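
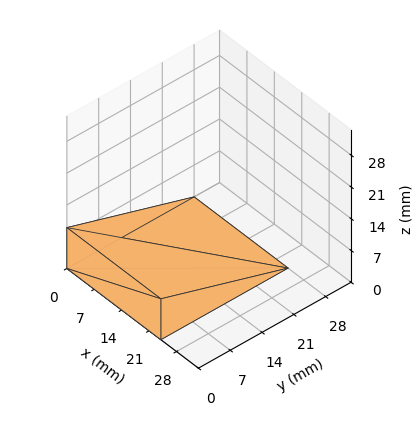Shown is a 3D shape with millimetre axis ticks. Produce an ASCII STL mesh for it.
Reading the render: the shape is a wedge (ramp): 24 × 28 mm base, rising to 9 mm along the y=0 edge and sloping linearly to z=0 at y=28 (dimensions read to the nearest mm from the axis ticks). For the STL, each face is triangulated and given an outward normal.

solid part
  facet normal 0.0000 0.0000 -1.0000
    outer loop
      vertex 24.0 28.0 0.0
      vertex 24.0 0.0 0.0
      vertex 0.0 0.0 0.0
    endloop
  endfacet
  facet normal 0.0000 0.0000 -1.0000
    outer loop
      vertex 0.0 28.0 0.0
      vertex 24.0 28.0 0.0
      vertex 0.0 0.0 0.0
    endloop
  endfacet
  facet normal 0.0000 -1.0000 0.0000
    outer loop
      vertex 0.0 0.0 0.0
      vertex 24.0 0.0 0.0
      vertex 24.0 0.0 9.0
    endloop
  endfacet
  facet normal 0.0000 -1.0000 0.0000
    outer loop
      vertex 0.0 0.0 0.0
      vertex 24.0 0.0 9.0
      vertex 0.0 0.0 9.0
    endloop
  endfacet
  facet normal 0.0000 0.3060 0.9520
    outer loop
      vertex 0.0 0.0 9.0
      vertex 24.0 0.0 9.0
      vertex 24.0 28.0 0.0
    endloop
  endfacet
  facet normal 0.0000 0.3060 0.9520
    outer loop
      vertex 0.0 0.0 9.0
      vertex 24.0 28.0 0.0
      vertex 0.0 28.0 0.0
    endloop
  endfacet
  facet normal -1.0000 0.0000 0.0000
    outer loop
      vertex 0.0 0.0 9.0
      vertex 0.0 28.0 0.0
      vertex 0.0 0.0 0.0
    endloop
  endfacet
  facet normal 1.0000 0.0000 0.0000
    outer loop
      vertex 24.0 0.0 0.0
      vertex 24.0 28.0 0.0
      vertex 24.0 0.0 9.0
    endloop
  endfacet
endsolid part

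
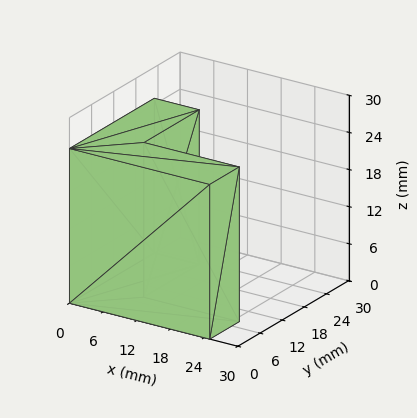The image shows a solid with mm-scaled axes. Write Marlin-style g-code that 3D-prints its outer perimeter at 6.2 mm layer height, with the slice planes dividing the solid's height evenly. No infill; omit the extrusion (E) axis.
Reading the render: the shape is an L-shaped prism: outer 25 × 23 mm, arm thicknesses ≈ 8 mm (horizontal) and 8 mm (vertical), extruded 25 mm in z (dimensions read to the nearest mm from the axis ticks). For the g-code, the solid's height is divided into equal slices at the stated Δz and each level perimeter traced with G1 moves after a G0 lift.

; perimeter-only toolpath
G21 ; units = mm
G90 ; absolute positioning
G28 ; home
; layer 1
G0 Z6.2
G0 X0.0 Y0.0
G1 X25.0 Y0.0
G1 X25.0 Y8.0
G1 X8.0 Y8.0
G1 X8.0 Y23.0
G1 X0.0 Y23.0
G1 X0.0 Y0.0
; layer 2
G0 Z12.5
G0 X0.0 Y0.0
G1 X25.0 Y0.0
G1 X25.0 Y8.0
G1 X8.0 Y8.0
G1 X8.0 Y23.0
G1 X0.0 Y23.0
G1 X0.0 Y0.0
; layer 3
G0 Z18.8
G0 X0.0 Y0.0
G1 X25.0 Y0.0
G1 X25.0 Y8.0
G1 X8.0 Y8.0
G1 X8.0 Y23.0
G1 X0.0 Y23.0
G1 X0.0 Y0.0
; layer 4
G0 Z25.0
G0 X0.0 Y0.0
G1 X25.0 Y0.0
G1 X25.0 Y8.0
G1 X8.0 Y8.0
G1 X8.0 Y23.0
G1 X0.0 Y23.0
G1 X0.0 Y0.0
M2 ; end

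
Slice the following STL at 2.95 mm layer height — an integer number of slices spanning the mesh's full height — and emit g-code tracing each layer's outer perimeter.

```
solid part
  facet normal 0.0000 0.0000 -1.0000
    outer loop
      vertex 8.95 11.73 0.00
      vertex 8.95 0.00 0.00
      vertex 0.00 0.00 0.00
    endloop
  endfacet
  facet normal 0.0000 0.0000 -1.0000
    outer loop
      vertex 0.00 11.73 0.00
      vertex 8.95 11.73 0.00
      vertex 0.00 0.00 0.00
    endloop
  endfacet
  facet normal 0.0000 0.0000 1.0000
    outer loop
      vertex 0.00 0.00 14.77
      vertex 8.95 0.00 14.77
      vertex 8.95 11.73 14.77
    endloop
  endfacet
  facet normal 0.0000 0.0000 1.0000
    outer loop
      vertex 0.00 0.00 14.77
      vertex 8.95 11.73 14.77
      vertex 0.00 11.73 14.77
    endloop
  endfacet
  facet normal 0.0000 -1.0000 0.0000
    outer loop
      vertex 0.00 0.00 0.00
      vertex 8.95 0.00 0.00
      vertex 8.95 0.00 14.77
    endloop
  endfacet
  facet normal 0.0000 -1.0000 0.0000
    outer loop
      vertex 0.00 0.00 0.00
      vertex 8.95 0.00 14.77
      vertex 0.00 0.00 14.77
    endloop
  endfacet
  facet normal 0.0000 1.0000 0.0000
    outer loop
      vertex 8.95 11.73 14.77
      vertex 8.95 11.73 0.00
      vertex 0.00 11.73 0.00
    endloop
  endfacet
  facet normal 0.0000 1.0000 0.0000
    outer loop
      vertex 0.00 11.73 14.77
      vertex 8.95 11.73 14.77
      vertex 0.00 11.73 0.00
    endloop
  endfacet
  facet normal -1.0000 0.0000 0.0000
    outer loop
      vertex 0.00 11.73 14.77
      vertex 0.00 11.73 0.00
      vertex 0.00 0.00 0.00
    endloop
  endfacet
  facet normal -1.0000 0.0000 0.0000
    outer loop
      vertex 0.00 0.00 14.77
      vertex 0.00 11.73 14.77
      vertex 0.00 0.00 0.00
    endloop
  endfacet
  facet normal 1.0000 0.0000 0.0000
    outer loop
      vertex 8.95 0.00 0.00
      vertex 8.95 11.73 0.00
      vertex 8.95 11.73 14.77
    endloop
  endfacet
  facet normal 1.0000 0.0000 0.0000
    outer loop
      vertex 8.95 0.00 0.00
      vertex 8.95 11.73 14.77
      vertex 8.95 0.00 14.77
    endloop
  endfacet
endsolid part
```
; perimeter-only toolpath
G21 ; units = mm
G90 ; absolute positioning
G28 ; home
; layer 1
G0 Z2.95
G0 X0.00 Y0.00
G1 X8.95 Y0.00
G1 X8.95 Y11.73
G1 X0.00 Y11.73
G1 X0.00 Y0.00
; layer 2
G0 Z5.91
G0 X0.00 Y0.00
G1 X8.95 Y0.00
G1 X8.95 Y11.73
G1 X0.00 Y11.73
G1 X0.00 Y0.00
; layer 3
G0 Z8.86
G0 X0.00 Y0.00
G1 X8.95 Y0.00
G1 X8.95 Y11.73
G1 X0.00 Y11.73
G1 X0.00 Y0.00
; layer 4
G0 Z11.82
G0 X0.00 Y0.00
G1 X8.95 Y0.00
G1 X8.95 Y11.73
G1 X0.00 Y11.73
G1 X0.00 Y0.00
; layer 5
G0 Z14.77
G0 X0.00 Y0.00
G1 X8.95 Y0.00
G1 X8.95 Y11.73
G1 X0.00 Y11.73
G1 X0.00 Y0.00
M2 ; end

The solid is a rectangular box, roughly 8.95 × 11.7 mm footprint and 14.8 mm tall. Slicing at Δz = 2.95 mm — 5 equal slices spanning the solid's height, so layer i sits at z = i·h/5 — gives 5 non-empty perimeters. Each is a 4-segment closed polygon; G0 lifts to the layer z and rapids to the start vertex, then G1 traces the edges.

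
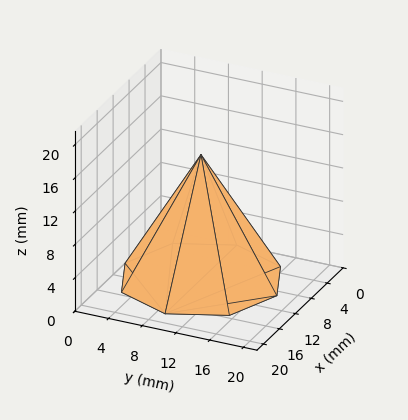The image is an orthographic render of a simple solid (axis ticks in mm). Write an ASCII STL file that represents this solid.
Reading the render: the shape is a regular 8-sided pyramid, base circumscribed radius ≈ 9 mm, apex at z ≈ 15 mm (dimensions read to the nearest mm from the axis ticks). For the STL, each face is triangulated and given an outward normal.

solid part
  facet normal 0.0000 0.0000 -1.0000
    outer loop
      vertex 9.0 18.0 0.0
      vertex 15.4 15.4 0.0
      vertex 18.0 9.0 0.0
    endloop
  endfacet
  facet normal 0.0000 0.0000 -1.0000
    outer loop
      vertex 2.6 15.4 0.0
      vertex 9.0 18.0 0.0
      vertex 18.0 9.0 0.0
    endloop
  endfacet
  facet normal 0.0000 0.0000 -1.0000
    outer loop
      vertex 0.0 9.0 0.0
      vertex 2.6 15.4 0.0
      vertex 18.0 9.0 0.0
    endloop
  endfacet
  facet normal 0.0000 0.0000 -1.0000
    outer loop
      vertex 2.6 2.6 0.0
      vertex 0.0 9.0 0.0
      vertex 18.0 9.0 0.0
    endloop
  endfacet
  facet normal 0.0000 0.0000 -1.0000
    outer loop
      vertex 9.0 0.0 0.0
      vertex 2.6 2.6 0.0
      vertex 18.0 9.0 0.0
    endloop
  endfacet
  facet normal 0.0000 0.0000 -1.0000
    outer loop
      vertex 15.4 2.6 0.0
      vertex 9.0 0.0 0.0
      vertex 18.0 9.0 0.0
    endloop
  endfacet
  facet normal 0.8098 0.3290 0.4859
    outer loop
      vertex 18.0 9.0 0.0
      vertex 15.4 15.4 0.0
      vertex 9.0 9.0 15.0
    endloop
  endfacet
  facet normal 0.3290 0.8098 0.4859
    outer loop
      vertex 15.4 15.4 0.0
      vertex 9.0 18.0 0.0
      vertex 9.0 9.0 15.0
    endloop
  endfacet
  facet normal -0.3290 0.8098 0.4859
    outer loop
      vertex 9.0 18.0 0.0
      vertex 2.6 15.4 0.0
      vertex 9.0 9.0 15.0
    endloop
  endfacet
  facet normal -0.8098 0.3290 0.4859
    outer loop
      vertex 2.6 15.4 0.0
      vertex 0.0 9.0 0.0
      vertex 9.0 9.0 15.0
    endloop
  endfacet
  facet normal -0.8098 -0.3290 0.4859
    outer loop
      vertex 0.0 9.0 0.0
      vertex 2.6 2.6 0.0
      vertex 9.0 9.0 15.0
    endloop
  endfacet
  facet normal -0.3290 -0.8098 0.4859
    outer loop
      vertex 2.6 2.6 0.0
      vertex 9.0 0.0 0.0
      vertex 9.0 9.0 15.0
    endloop
  endfacet
  facet normal 0.3290 -0.8098 0.4859
    outer loop
      vertex 9.0 0.0 0.0
      vertex 15.4 2.6 0.0
      vertex 9.0 9.0 15.0
    endloop
  endfacet
  facet normal 0.8098 -0.3290 0.4859
    outer loop
      vertex 15.4 2.6 0.0
      vertex 18.0 9.0 0.0
      vertex 9.0 9.0 15.0
    endloop
  endfacet
endsolid part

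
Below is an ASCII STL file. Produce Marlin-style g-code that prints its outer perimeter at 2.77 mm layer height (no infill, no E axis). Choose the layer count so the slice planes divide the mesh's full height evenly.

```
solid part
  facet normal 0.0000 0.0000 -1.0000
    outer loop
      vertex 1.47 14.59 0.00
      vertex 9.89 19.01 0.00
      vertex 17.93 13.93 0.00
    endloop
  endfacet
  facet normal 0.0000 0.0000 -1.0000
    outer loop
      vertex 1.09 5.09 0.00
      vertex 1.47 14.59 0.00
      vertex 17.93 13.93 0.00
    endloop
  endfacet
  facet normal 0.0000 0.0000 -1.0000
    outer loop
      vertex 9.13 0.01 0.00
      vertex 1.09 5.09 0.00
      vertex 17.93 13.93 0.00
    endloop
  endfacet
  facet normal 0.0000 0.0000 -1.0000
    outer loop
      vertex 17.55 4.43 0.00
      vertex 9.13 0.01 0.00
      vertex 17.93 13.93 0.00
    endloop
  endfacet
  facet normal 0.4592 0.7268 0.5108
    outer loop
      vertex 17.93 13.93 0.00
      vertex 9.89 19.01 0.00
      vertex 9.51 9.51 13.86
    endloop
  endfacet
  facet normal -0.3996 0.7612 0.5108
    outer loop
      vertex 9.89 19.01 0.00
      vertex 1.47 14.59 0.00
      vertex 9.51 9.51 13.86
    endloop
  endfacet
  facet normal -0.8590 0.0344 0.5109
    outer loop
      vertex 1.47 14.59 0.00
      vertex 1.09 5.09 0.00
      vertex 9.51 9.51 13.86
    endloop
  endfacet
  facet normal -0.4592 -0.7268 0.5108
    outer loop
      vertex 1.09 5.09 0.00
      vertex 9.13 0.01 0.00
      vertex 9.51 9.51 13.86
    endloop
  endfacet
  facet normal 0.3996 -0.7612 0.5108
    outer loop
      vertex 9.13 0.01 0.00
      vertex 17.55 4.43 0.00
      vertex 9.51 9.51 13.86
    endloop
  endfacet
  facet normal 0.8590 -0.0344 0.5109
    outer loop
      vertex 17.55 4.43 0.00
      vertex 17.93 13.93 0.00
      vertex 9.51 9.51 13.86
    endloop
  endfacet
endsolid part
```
; perimeter-only toolpath
G21 ; units = mm
G90 ; absolute positioning
G28 ; home
; layer 1
G0 Z2.77
G0 X16.25 Y13.05
G1 X9.81 Y17.11
G1 X3.08 Y13.57
G1 X2.77 Y5.97
G1 X9.21 Y1.91
G1 X15.94 Y5.45
G1 X16.25 Y13.05
; layer 2
G0 Z5.54
G0 X14.56 Y12.16
G1 X9.74 Y15.21
G1 X4.69 Y12.56
G1 X4.46 Y6.86
G1 X9.28 Y3.81
G1 X14.33 Y6.46
G1 X14.56 Y12.16
; layer 3
G0 Z8.32
G0 X12.88 Y11.28
G1 X9.66 Y13.31
G1 X6.29 Y11.54
G1 X6.14 Y7.74
G1 X9.36 Y5.71
G1 X12.73 Y7.48
G1 X12.88 Y11.28
; layer 4
G0 Z11.09
G0 X11.19 Y10.39
G1 X9.59 Y11.41
G1 X7.90 Y10.53
G1 X7.83 Y8.63
G1 X9.43 Y7.61
G1 X11.12 Y8.49
G1 X11.19 Y10.39
M2 ; end

The solid is a regular 6-sided pyramid, base circumscribed radius ≈ 9.51 mm, apex at z ≈ 13.9 mm. Slicing at Δz = 2.77 mm — 5 equal slices spanning the solid's height, so layer i sits at z = i·h/5 — gives 4 non-empty perimeters. Each is a 6-segment closed polygon; G0 lifts to the layer z and rapids to the start vertex, then G1 traces the edges. The cross-section shrinks linearly with z (the slice at the apex is degenerate and omitted).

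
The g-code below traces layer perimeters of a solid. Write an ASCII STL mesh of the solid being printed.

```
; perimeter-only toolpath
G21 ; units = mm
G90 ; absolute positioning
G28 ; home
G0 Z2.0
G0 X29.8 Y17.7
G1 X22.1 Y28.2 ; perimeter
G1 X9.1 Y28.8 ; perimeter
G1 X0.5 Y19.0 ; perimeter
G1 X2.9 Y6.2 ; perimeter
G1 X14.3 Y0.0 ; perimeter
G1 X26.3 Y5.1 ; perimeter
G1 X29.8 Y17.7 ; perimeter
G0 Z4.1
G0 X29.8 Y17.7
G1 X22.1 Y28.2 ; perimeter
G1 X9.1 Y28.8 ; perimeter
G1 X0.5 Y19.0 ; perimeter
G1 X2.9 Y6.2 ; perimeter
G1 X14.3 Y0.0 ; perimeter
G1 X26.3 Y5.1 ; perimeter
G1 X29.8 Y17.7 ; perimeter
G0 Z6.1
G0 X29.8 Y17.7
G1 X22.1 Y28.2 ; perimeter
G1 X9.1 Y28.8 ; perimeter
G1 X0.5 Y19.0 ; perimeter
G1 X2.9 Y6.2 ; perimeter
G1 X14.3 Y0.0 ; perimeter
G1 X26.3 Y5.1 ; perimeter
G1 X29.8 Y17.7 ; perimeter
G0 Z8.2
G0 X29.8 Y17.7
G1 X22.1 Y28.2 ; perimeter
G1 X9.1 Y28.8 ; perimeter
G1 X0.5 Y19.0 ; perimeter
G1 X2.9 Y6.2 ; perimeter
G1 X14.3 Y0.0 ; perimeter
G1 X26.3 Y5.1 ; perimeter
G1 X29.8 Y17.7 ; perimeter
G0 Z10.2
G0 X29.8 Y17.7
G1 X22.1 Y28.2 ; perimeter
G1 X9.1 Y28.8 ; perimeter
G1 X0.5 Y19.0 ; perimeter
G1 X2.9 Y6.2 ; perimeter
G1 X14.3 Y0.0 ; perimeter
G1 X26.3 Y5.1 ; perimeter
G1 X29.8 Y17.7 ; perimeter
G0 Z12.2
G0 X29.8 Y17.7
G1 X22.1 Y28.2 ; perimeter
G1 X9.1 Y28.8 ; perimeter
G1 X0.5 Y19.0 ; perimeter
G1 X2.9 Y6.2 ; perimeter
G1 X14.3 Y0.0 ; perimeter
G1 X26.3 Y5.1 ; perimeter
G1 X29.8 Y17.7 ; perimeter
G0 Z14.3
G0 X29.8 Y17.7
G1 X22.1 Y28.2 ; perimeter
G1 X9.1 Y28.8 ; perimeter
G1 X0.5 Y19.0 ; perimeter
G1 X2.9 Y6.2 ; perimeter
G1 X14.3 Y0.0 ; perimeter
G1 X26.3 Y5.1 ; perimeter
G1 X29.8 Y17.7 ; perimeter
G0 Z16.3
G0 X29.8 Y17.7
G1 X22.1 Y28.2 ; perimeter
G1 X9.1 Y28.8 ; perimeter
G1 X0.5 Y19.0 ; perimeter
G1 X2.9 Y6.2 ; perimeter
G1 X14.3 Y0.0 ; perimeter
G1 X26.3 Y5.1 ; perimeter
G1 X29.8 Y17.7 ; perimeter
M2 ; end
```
solid part
  facet normal 0.0000 0.0000 -1.0000
    outer loop
      vertex 9.1 28.8 0.0
      vertex 22.1 28.2 0.0
      vertex 29.8 17.7 0.0
    endloop
  endfacet
  facet normal 0.0000 0.0000 -1.0000
    outer loop
      vertex 0.5 19.0 0.0
      vertex 9.1 28.8 0.0
      vertex 29.8 17.7 0.0
    endloop
  endfacet
  facet normal 0.0000 0.0000 -1.0000
    outer loop
      vertex 2.9 6.2 0.0
      vertex 0.5 19.0 0.0
      vertex 29.8 17.7 0.0
    endloop
  endfacet
  facet normal 0.0000 0.0000 -1.0000
    outer loop
      vertex 14.3 0.0 0.0
      vertex 2.9 6.2 0.0
      vertex 29.8 17.7 0.0
    endloop
  endfacet
  facet normal 0.0000 0.0000 -1.0000
    outer loop
      vertex 26.3 5.1 0.0
      vertex 14.3 0.0 0.0
      vertex 29.8 17.7 0.0
    endloop
  endfacet
  facet normal 0.0000 0.0000 1.0000
    outer loop
      vertex 29.8 17.7 16.3
      vertex 22.1 28.2 16.3
      vertex 9.1 28.8 16.3
    endloop
  endfacet
  facet normal 0.0000 0.0000 1.0000
    outer loop
      vertex 29.8 17.7 16.3
      vertex 9.1 28.8 16.3
      vertex 0.5 19.0 16.3
    endloop
  endfacet
  facet normal 0.0000 0.0000 1.0000
    outer loop
      vertex 29.8 17.7 16.3
      vertex 0.5 19.0 16.3
      vertex 2.9 6.2 16.3
    endloop
  endfacet
  facet normal 0.0000 0.0000 1.0000
    outer loop
      vertex 29.8 17.7 16.3
      vertex 2.9 6.2 16.3
      vertex 14.3 0.0 16.3
    endloop
  endfacet
  facet normal 0.0000 0.0000 1.0000
    outer loop
      vertex 29.8 17.7 16.3
      vertex 14.3 0.0 16.3
      vertex 26.3 5.1 16.3
    endloop
  endfacet
  facet normal 0.8064 0.5914 0.0000
    outer loop
      vertex 29.8 17.7 0.0
      vertex 22.1 28.2 0.0
      vertex 22.1 28.2 16.3
    endloop
  endfacet
  facet normal 0.8064 0.5914 0.0000
    outer loop
      vertex 29.8 17.7 0.0
      vertex 22.1 28.2 16.3
      vertex 29.8 17.7 16.3
    endloop
  endfacet
  facet normal 0.0461 0.9989 0.0000
    outer loop
      vertex 22.1 28.2 0.0
      vertex 9.1 28.8 0.0
      vertex 9.1 28.8 16.3
    endloop
  endfacet
  facet normal 0.0461 0.9989 0.0000
    outer loop
      vertex 22.1 28.2 0.0
      vertex 9.1 28.8 16.3
      vertex 22.1 28.2 16.3
    endloop
  endfacet
  facet normal -0.7516 0.6596 0.0000
    outer loop
      vertex 9.1 28.8 0.0
      vertex 0.5 19.0 0.0
      vertex 0.5 19.0 16.3
    endloop
  endfacet
  facet normal -0.7516 0.6596 0.0000
    outer loop
      vertex 9.1 28.8 0.0
      vertex 0.5 19.0 16.3
      vertex 9.1 28.8 16.3
    endloop
  endfacet
  facet normal -0.9829 -0.1843 0.0000
    outer loop
      vertex 0.5 19.0 0.0
      vertex 2.9 6.2 0.0
      vertex 2.9 6.2 16.3
    endloop
  endfacet
  facet normal -0.9829 -0.1843 0.0000
    outer loop
      vertex 0.5 19.0 0.0
      vertex 2.9 6.2 16.3
      vertex 0.5 19.0 16.3
    endloop
  endfacet
  facet normal -0.4778 -0.8785 0.0000
    outer loop
      vertex 2.9 6.2 0.0
      vertex 14.3 0.0 0.0
      vertex 14.3 0.0 16.3
    endloop
  endfacet
  facet normal -0.4778 -0.8785 0.0000
    outer loop
      vertex 2.9 6.2 0.0
      vertex 14.3 0.0 16.3
      vertex 2.9 6.2 16.3
    endloop
  endfacet
  facet normal 0.3911 -0.9203 0.0000
    outer loop
      vertex 14.3 0.0 0.0
      vertex 26.3 5.1 0.0
      vertex 26.3 5.1 16.3
    endloop
  endfacet
  facet normal 0.3911 -0.9203 0.0000
    outer loop
      vertex 14.3 0.0 0.0
      vertex 26.3 5.1 16.3
      vertex 14.3 0.0 16.3
    endloop
  endfacet
  facet normal 0.9635 -0.2676 0.0000
    outer loop
      vertex 26.3 5.1 0.0
      vertex 29.8 17.7 0.0
      vertex 29.8 17.7 16.3
    endloop
  endfacet
  facet normal 0.9635 -0.2676 0.0000
    outer loop
      vertex 26.3 5.1 0.0
      vertex 29.8 17.7 16.3
      vertex 26.3 5.1 16.3
    endloop
  endfacet
endsolid part

The G0 Z moves step by Δz≈2.0 mm. Every layer's G1 loop is the same polygon, so the solid is a straight extrusion of it from z=0 to z≈16.3. Closing with flat bottom and top caps and triangulating gives 24 facets — a regular 7-sided prism (a cylinder approximated with 7 flat sides), circumscribed radius ≈ 15 mm, height ≈ 16.3 mm.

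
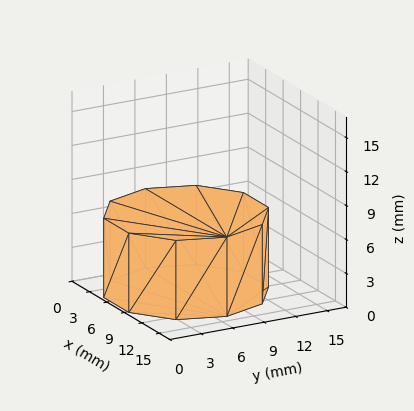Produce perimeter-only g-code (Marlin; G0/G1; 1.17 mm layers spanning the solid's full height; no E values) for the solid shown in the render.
Reading the render: the shape is a regular 10-sided prism (a cylinder approximated with 10 flat sides), circumscribed radius ≈ 7 mm, height ≈ 7 mm (dimensions read to the nearest mm from the axis ticks). For the g-code, the solid's height is divided into equal slices at the stated Δz and each level perimeter traced with G1 moves after a G0 lift.

; perimeter-only toolpath
G21 ; units = mm
G90 ; absolute positioning
G28 ; home
; layer 1
G0 Z1.17
G0 X14.00 Y7.00
G1 X12.66 Y11.11
G1 X9.16 Y13.66
G1 X4.84 Y13.66
G1 X1.34 Y11.11
G1 X0.00 Y7.00
G1 X1.34 Y2.89
G1 X4.84 Y0.34
G1 X9.16 Y0.34
G1 X12.66 Y2.89
G1 X14.00 Y7.00
; layer 2
G0 Z2.33
G0 X14.00 Y7.00
G1 X12.66 Y11.11
G1 X9.16 Y13.66
G1 X4.84 Y13.66
G1 X1.34 Y11.11
G1 X0.00 Y7.00
G1 X1.34 Y2.89
G1 X4.84 Y0.34
G1 X9.16 Y0.34
G1 X12.66 Y2.89
G1 X14.00 Y7.00
; layer 3
G0 Z3.50
G0 X14.00 Y7.00
G1 X12.66 Y11.11
G1 X9.16 Y13.66
G1 X4.84 Y13.66
G1 X1.34 Y11.11
G1 X0.00 Y7.00
G1 X1.34 Y2.89
G1 X4.84 Y0.34
G1 X9.16 Y0.34
G1 X12.66 Y2.89
G1 X14.00 Y7.00
; layer 4
G0 Z4.67
G0 X14.00 Y7.00
G1 X12.66 Y11.11
G1 X9.16 Y13.66
G1 X4.84 Y13.66
G1 X1.34 Y11.11
G1 X0.00 Y7.00
G1 X1.34 Y2.89
G1 X4.84 Y0.34
G1 X9.16 Y0.34
G1 X12.66 Y2.89
G1 X14.00 Y7.00
; layer 5
G0 Z5.83
G0 X14.00 Y7.00
G1 X12.66 Y11.11
G1 X9.16 Y13.66
G1 X4.84 Y13.66
G1 X1.34 Y11.11
G1 X0.00 Y7.00
G1 X1.34 Y2.89
G1 X4.84 Y0.34
G1 X9.16 Y0.34
G1 X12.66 Y2.89
G1 X14.00 Y7.00
; layer 6
G0 Z7.00
G0 X14.00 Y7.00
G1 X12.66 Y11.11
G1 X9.16 Y13.66
G1 X4.84 Y13.66
G1 X1.34 Y11.11
G1 X0.00 Y7.00
G1 X1.34 Y2.89
G1 X4.84 Y0.34
G1 X9.16 Y0.34
G1 X12.66 Y2.89
G1 X14.00 Y7.00
M2 ; end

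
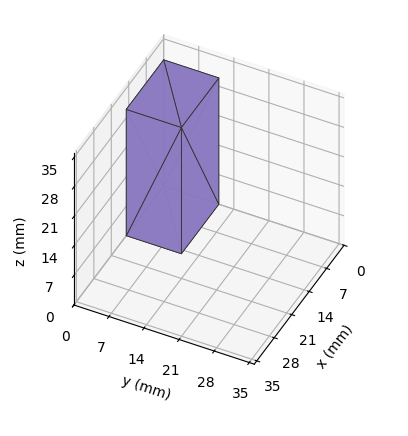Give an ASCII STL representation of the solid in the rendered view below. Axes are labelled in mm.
Reading the render: the shape is a rectangular box, roughly 15 × 11 mm footprint and 30 mm tall (dimensions read to the nearest mm from the axis ticks). For the STL, each face is triangulated and given an outward normal.

solid part
  facet normal 0.0000 0.0000 -1.0000
    outer loop
      vertex 15.0 11.0 0.0
      vertex 15.0 0.0 0.0
      vertex 0.0 0.0 0.0
    endloop
  endfacet
  facet normal 0.0000 0.0000 -1.0000
    outer loop
      vertex 0.0 11.0 0.0
      vertex 15.0 11.0 0.0
      vertex 0.0 0.0 0.0
    endloop
  endfacet
  facet normal 0.0000 0.0000 1.0000
    outer loop
      vertex 0.0 0.0 30.0
      vertex 15.0 0.0 30.0
      vertex 15.0 11.0 30.0
    endloop
  endfacet
  facet normal 0.0000 0.0000 1.0000
    outer loop
      vertex 0.0 0.0 30.0
      vertex 15.0 11.0 30.0
      vertex 0.0 11.0 30.0
    endloop
  endfacet
  facet normal 0.0000 -1.0000 0.0000
    outer loop
      vertex 0.0 0.0 0.0
      vertex 15.0 0.0 0.0
      vertex 15.0 0.0 30.0
    endloop
  endfacet
  facet normal 0.0000 -1.0000 0.0000
    outer loop
      vertex 0.0 0.0 0.0
      vertex 15.0 0.0 30.0
      vertex 0.0 0.0 30.0
    endloop
  endfacet
  facet normal 0.0000 1.0000 0.0000
    outer loop
      vertex 15.0 11.0 30.0
      vertex 15.0 11.0 0.0
      vertex 0.0 11.0 0.0
    endloop
  endfacet
  facet normal 0.0000 1.0000 0.0000
    outer loop
      vertex 0.0 11.0 30.0
      vertex 15.0 11.0 30.0
      vertex 0.0 11.0 0.0
    endloop
  endfacet
  facet normal -1.0000 0.0000 0.0000
    outer loop
      vertex 0.0 11.0 30.0
      vertex 0.0 11.0 0.0
      vertex 0.0 0.0 0.0
    endloop
  endfacet
  facet normal -1.0000 0.0000 0.0000
    outer loop
      vertex 0.0 0.0 30.0
      vertex 0.0 11.0 30.0
      vertex 0.0 0.0 0.0
    endloop
  endfacet
  facet normal 1.0000 0.0000 0.0000
    outer loop
      vertex 15.0 0.0 0.0
      vertex 15.0 11.0 0.0
      vertex 15.0 11.0 30.0
    endloop
  endfacet
  facet normal 1.0000 0.0000 0.0000
    outer loop
      vertex 15.0 0.0 0.0
      vertex 15.0 11.0 30.0
      vertex 15.0 0.0 30.0
    endloop
  endfacet
endsolid part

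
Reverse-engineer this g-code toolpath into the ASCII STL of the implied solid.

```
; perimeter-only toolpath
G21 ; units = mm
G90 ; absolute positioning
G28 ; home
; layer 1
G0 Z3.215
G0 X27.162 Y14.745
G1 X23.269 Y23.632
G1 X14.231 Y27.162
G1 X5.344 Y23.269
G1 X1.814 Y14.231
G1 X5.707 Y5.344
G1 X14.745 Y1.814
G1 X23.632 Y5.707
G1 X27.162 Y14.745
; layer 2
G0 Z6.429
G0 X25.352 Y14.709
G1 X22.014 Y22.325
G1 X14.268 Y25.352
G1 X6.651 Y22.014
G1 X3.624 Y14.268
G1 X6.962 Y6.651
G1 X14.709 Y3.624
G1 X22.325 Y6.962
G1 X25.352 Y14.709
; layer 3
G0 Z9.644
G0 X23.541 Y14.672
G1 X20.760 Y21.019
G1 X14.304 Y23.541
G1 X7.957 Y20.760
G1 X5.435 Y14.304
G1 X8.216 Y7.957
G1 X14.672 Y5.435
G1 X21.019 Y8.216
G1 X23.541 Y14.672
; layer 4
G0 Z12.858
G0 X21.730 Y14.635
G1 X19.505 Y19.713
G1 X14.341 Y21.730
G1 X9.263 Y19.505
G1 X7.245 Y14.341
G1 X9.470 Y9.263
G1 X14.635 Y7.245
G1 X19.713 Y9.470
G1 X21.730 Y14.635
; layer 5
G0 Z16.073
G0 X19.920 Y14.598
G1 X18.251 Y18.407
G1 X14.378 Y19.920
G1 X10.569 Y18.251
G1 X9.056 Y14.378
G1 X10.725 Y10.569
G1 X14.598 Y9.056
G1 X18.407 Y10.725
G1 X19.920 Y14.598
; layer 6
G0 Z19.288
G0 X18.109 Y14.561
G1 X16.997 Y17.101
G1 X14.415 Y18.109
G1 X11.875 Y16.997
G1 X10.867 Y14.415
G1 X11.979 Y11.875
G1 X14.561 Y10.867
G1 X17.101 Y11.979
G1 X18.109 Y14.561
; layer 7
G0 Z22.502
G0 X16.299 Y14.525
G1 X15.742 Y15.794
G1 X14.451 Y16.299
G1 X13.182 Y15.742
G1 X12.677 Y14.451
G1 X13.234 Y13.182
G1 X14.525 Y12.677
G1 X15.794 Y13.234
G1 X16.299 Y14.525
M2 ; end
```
solid part
  facet normal 0.0000 0.0000 -1.0000
    outer loop
      vertex 14.194 28.973 0.000
      vertex 24.523 24.938 0.000
      vertex 28.973 14.782 0.000
    endloop
  endfacet
  facet normal 0.0000 0.0000 -1.0000
    outer loop
      vertex 4.038 24.523 0.000
      vertex 14.194 28.973 0.000
      vertex 28.973 14.782 0.000
    endloop
  endfacet
  facet normal 0.0000 0.0000 -1.0000
    outer loop
      vertex 0.003 14.194 0.000
      vertex 4.038 24.523 0.000
      vertex 28.973 14.782 0.000
    endloop
  endfacet
  facet normal 0.0000 0.0000 -1.0000
    outer loop
      vertex 4.453 4.038 0.000
      vertex 0.003 14.194 0.000
      vertex 28.973 14.782 0.000
    endloop
  endfacet
  facet normal 0.0000 0.0000 -1.0000
    outer loop
      vertex 14.782 0.003 0.000
      vertex 4.453 4.038 0.000
      vertex 28.973 14.782 0.000
    endloop
  endfacet
  facet normal 0.0000 0.0000 -1.0000
    outer loop
      vertex 24.938 4.453 0.000
      vertex 14.782 0.003 0.000
      vertex 28.973 14.782 0.000
    endloop
  endfacet
  facet normal 0.8125 0.3560 0.4617
    outer loop
      vertex 28.973 14.782 0.000
      vertex 24.523 24.938 0.000
      vertex 14.488 14.488 25.717
    endloop
  endfacet
  facet normal 0.3228 0.8262 0.4617
    outer loop
      vertex 24.523 24.938 0.000
      vertex 14.194 28.973 0.000
      vertex 14.488 14.488 25.717
    endloop
  endfacet
  facet normal -0.3560 0.8125 0.4617
    outer loop
      vertex 14.194 28.973 0.000
      vertex 4.038 24.523 0.000
      vertex 14.488 14.488 25.717
    endloop
  endfacet
  facet normal -0.8262 0.3228 0.4617
    outer loop
      vertex 4.038 24.523 0.000
      vertex 0.003 14.194 0.000
      vertex 14.488 14.488 25.717
    endloop
  endfacet
  facet normal -0.8125 -0.3560 0.4617
    outer loop
      vertex 0.003 14.194 0.000
      vertex 4.453 4.038 0.000
      vertex 14.488 14.488 25.717
    endloop
  endfacet
  facet normal -0.3228 -0.8262 0.4617
    outer loop
      vertex 4.453 4.038 0.000
      vertex 14.782 0.003 0.000
      vertex 14.488 14.488 25.717
    endloop
  endfacet
  facet normal 0.3560 -0.8125 0.4617
    outer loop
      vertex 14.782 0.003 0.000
      vertex 24.938 4.453 0.000
      vertex 14.488 14.488 25.717
    endloop
  endfacet
  facet normal 0.8262 -0.3228 0.4617
    outer loop
      vertex 24.938 4.453 0.000
      vertex 28.973 14.782 0.000
      vertex 14.488 14.488 25.717
    endloop
  endfacet
endsolid part

The G0 Z moves step by Δz≈3.215 mm. The G1 loops shrink linearly with z, so the solid tapers from its base footprint up to z≈25.7. Closing with a flat bottom cap and the tapered top and triangulating gives 14 facets — a regular 8-sided pyramid, base circumscribed radius ≈ 14.5 mm, apex at z ≈ 25.7 mm.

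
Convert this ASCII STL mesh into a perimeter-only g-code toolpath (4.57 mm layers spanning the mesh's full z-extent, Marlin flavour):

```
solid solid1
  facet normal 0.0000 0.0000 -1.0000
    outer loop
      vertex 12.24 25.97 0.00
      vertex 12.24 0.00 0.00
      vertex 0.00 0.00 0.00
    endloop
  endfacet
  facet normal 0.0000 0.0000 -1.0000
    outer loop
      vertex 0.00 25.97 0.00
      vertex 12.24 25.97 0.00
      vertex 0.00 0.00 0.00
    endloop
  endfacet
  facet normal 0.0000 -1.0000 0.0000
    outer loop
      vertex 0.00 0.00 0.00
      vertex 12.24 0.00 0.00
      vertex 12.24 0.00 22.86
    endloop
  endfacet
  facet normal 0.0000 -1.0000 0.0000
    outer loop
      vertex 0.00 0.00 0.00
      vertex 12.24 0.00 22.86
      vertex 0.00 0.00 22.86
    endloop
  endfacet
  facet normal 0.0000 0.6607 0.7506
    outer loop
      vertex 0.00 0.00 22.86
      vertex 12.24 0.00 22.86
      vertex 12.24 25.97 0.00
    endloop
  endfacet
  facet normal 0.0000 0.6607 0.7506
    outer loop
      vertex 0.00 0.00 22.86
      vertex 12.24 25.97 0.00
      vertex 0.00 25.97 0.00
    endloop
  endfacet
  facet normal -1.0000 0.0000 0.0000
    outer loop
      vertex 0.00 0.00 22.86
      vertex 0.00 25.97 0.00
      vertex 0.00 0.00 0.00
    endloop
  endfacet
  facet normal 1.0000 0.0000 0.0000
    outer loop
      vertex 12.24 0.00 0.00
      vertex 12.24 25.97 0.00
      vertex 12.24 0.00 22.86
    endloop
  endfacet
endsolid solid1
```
; perimeter-only toolpath
G21 ; units = mm
G90 ; absolute positioning
G28 ; home
; layer 1
G0 Z4.57
G0 X0.00 Y0.00
G1 X12.24 Y0.00
G1 X12.24 Y20.78
G1 X0.00 Y20.78
G1 X0.00 Y0.00
; layer 2
G0 Z9.14
G0 X0.00 Y0.00
G1 X12.24 Y0.00
G1 X12.24 Y15.58
G1 X0.00 Y15.58
G1 X0.00 Y0.00
; layer 3
G0 Z13.72
G0 X0.00 Y0.00
G1 X12.24 Y0.00
G1 X12.24 Y10.39
G1 X0.00 Y10.39
G1 X0.00 Y0.00
; layer 4
G0 Z18.29
G0 X0.00 Y0.00
G1 X12.24 Y0.00
G1 X12.24 Y5.19
G1 X0.00 Y5.19
G1 X0.00 Y0.00
M2 ; end

The solid is a wedge (ramp): 12.2 × 26 mm base, rising to 22.9 mm along the y=0 edge and sloping linearly to z=0 at y=26. Slicing at Δz = 4.57 mm — 5 equal slices spanning the solid's height, so layer i sits at z = i·h/5 — gives 4 non-empty perimeters. Each is a 4-segment closed polygon; G0 lifts to the layer z and rapids to the start vertex, then G1 traces the edges. The cross-section shrinks linearly with z (the slice at the apex is degenerate and omitted).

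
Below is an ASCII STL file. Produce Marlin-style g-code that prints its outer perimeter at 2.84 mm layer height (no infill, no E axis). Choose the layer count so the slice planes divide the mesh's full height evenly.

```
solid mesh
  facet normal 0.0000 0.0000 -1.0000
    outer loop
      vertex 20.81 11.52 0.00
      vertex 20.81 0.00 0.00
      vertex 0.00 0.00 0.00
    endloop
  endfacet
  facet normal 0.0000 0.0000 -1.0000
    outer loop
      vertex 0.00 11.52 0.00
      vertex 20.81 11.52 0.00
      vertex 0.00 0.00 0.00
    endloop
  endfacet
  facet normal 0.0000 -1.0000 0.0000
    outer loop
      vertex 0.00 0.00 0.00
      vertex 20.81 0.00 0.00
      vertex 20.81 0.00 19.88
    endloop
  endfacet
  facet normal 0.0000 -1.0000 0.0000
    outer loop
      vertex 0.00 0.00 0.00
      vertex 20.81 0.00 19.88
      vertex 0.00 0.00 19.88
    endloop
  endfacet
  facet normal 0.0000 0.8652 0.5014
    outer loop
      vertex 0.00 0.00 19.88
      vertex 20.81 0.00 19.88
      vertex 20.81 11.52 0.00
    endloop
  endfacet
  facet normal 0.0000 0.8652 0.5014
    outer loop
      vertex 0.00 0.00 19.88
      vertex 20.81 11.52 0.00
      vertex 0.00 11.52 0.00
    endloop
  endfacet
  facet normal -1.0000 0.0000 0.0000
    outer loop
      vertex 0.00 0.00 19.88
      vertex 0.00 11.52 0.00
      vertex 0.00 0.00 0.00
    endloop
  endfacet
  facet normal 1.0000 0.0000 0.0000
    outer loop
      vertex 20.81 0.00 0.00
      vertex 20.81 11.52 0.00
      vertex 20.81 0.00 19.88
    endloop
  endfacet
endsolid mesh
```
; perimeter-only toolpath
G21 ; units = mm
G90 ; absolute positioning
G28 ; home
; layer 1
G0 Z2.84
G0 X0.00 Y0.00
G1 X20.81 Y0.00
G1 X20.81 Y9.87
G1 X0.00 Y9.87
G1 X0.00 Y0.00
; layer 2
G0 Z5.68
G0 X0.00 Y0.00
G1 X20.81 Y0.00
G1 X20.81 Y8.23
G1 X0.00 Y8.23
G1 X0.00 Y0.00
; layer 3
G0 Z8.52
G0 X0.00 Y0.00
G1 X20.81 Y0.00
G1 X20.81 Y6.58
G1 X0.00 Y6.58
G1 X0.00 Y0.00
; layer 4
G0 Z11.36
G0 X0.00 Y0.00
G1 X20.81 Y0.00
G1 X20.81 Y4.94
G1 X0.00 Y4.94
G1 X0.00 Y0.00
; layer 5
G0 Z14.20
G0 X0.00 Y0.00
G1 X20.81 Y0.00
G1 X20.81 Y3.29
G1 X0.00 Y3.29
G1 X0.00 Y0.00
; layer 6
G0 Z17.04
G0 X0.00 Y0.00
G1 X20.81 Y0.00
G1 X20.81 Y1.65
G1 X0.00 Y1.65
G1 X0.00 Y0.00
M2 ; end

The solid is a wedge (ramp): 20.8 × 11.5 mm base, rising to 19.9 mm along the y=0 edge and sloping linearly to z=0 at y=11.5. Slicing at Δz = 2.84 mm — 7 equal slices spanning the solid's height, so layer i sits at z = i·h/7 — gives 6 non-empty perimeters. Each is a 4-segment closed polygon; G0 lifts to the layer z and rapids to the start vertex, then G1 traces the edges. The cross-section shrinks linearly with z (the slice at the apex is degenerate and omitted).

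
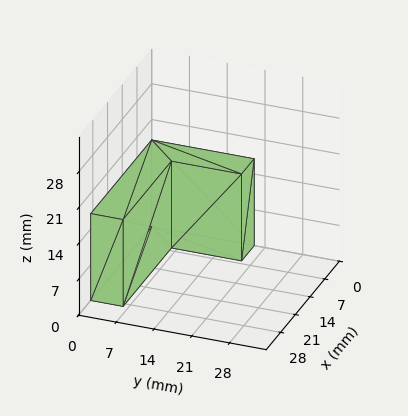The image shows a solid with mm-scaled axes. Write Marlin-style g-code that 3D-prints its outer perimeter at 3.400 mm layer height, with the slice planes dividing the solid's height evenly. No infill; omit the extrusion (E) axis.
Reading the render: the shape is an L-shaped prism: outer 29 × 19 mm, arm thicknesses ≈ 6 mm (horizontal) and 6 mm (vertical), extruded 17 mm in z (dimensions read to the nearest mm from the axis ticks). For the g-code, the solid's height is divided into equal slices at the stated Δz and each level perimeter traced with G1 moves after a G0 lift.

; perimeter-only toolpath
G21 ; units = mm
G90 ; absolute positioning
G28 ; home
; layer 1
G0 Z3.400
G0 X0.000 Y0.000
G1 X29.000 Y0.000
G1 X29.000 Y6.000
G1 X6.000 Y6.000
G1 X6.000 Y19.000
G1 X0.000 Y19.000
G1 X0.000 Y0.000
; layer 2
G0 Z6.800
G0 X0.000 Y0.000
G1 X29.000 Y0.000
G1 X29.000 Y6.000
G1 X6.000 Y6.000
G1 X6.000 Y19.000
G1 X0.000 Y19.000
G1 X0.000 Y0.000
; layer 3
G0 Z10.200
G0 X0.000 Y0.000
G1 X29.000 Y0.000
G1 X29.000 Y6.000
G1 X6.000 Y6.000
G1 X6.000 Y19.000
G1 X0.000 Y19.000
G1 X0.000 Y0.000
; layer 4
G0 Z13.600
G0 X0.000 Y0.000
G1 X29.000 Y0.000
G1 X29.000 Y6.000
G1 X6.000 Y6.000
G1 X6.000 Y19.000
G1 X0.000 Y19.000
G1 X0.000 Y0.000
; layer 5
G0 Z17.000
G0 X0.000 Y0.000
G1 X29.000 Y0.000
G1 X29.000 Y6.000
G1 X6.000 Y6.000
G1 X6.000 Y19.000
G1 X0.000 Y19.000
G1 X0.000 Y0.000
M2 ; end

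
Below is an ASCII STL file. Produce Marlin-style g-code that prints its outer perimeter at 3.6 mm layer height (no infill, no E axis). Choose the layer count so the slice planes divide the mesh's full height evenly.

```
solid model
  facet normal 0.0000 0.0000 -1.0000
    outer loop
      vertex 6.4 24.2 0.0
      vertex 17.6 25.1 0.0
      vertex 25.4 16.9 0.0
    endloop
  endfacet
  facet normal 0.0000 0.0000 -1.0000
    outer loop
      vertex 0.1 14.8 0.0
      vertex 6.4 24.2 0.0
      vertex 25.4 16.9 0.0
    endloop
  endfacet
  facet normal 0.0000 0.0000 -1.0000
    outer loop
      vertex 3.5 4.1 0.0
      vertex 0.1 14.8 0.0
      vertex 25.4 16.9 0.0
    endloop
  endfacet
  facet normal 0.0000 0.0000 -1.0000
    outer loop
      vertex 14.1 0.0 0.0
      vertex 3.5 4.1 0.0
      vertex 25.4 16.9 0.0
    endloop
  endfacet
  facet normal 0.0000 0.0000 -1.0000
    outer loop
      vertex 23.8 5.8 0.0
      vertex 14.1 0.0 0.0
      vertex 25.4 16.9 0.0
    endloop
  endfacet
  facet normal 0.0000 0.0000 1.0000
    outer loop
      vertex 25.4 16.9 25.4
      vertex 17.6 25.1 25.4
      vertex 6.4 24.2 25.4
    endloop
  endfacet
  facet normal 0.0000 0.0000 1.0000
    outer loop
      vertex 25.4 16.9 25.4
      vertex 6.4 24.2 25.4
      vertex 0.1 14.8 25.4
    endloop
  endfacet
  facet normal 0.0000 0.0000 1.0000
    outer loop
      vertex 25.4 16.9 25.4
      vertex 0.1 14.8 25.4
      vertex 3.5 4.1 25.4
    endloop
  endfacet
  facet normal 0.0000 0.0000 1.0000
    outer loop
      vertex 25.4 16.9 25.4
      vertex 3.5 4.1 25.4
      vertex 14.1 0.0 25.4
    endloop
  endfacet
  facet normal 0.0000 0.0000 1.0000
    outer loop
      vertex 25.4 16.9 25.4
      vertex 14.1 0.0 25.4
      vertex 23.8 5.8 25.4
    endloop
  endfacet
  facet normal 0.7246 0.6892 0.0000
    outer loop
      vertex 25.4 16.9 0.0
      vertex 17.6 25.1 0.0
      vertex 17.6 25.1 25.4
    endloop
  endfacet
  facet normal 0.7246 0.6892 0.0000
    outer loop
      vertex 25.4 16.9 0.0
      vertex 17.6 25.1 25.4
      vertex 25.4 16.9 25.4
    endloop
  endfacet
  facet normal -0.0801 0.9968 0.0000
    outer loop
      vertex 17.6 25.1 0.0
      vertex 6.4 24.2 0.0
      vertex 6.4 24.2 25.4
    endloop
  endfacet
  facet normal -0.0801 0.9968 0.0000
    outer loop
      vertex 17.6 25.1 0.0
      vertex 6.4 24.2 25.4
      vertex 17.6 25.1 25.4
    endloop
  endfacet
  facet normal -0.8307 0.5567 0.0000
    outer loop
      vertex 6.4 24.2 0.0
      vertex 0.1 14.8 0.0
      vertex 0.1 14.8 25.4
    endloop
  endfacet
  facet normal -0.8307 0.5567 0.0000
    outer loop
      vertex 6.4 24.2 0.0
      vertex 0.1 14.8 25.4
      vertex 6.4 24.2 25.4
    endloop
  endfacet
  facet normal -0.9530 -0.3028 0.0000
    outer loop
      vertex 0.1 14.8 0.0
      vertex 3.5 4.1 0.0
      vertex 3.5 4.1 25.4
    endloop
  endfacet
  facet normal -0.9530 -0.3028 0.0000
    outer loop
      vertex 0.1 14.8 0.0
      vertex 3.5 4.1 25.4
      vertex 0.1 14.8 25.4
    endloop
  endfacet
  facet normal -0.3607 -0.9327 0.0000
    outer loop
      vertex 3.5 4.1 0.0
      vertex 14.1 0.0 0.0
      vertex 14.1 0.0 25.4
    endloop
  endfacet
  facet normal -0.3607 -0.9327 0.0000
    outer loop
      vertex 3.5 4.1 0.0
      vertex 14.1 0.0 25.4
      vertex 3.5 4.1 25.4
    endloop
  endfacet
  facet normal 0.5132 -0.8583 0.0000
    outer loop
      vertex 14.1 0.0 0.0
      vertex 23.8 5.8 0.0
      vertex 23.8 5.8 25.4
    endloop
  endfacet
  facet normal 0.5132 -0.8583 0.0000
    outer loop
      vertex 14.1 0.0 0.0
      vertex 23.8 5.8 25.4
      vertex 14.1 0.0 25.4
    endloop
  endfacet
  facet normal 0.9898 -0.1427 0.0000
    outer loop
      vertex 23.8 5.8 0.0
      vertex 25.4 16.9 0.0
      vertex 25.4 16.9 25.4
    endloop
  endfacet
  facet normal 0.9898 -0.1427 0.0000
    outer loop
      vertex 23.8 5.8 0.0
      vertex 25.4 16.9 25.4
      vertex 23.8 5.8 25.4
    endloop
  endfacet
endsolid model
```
; perimeter-only toolpath
G21 ; units = mm
G90 ; absolute positioning
G28 ; home
; layer 1
G0 Z3.6
G0 X25.4 Y16.9
G1 X17.6 Y25.1
G1 X6.4 Y24.2
G1 X0.1 Y14.8
G1 X3.5 Y4.1
G1 X14.1 Y0.0
G1 X23.8 Y5.8
G1 X25.4 Y16.9
; layer 2
G0 Z7.3
G0 X25.4 Y16.9
G1 X17.6 Y25.1
G1 X6.4 Y24.2
G1 X0.1 Y14.8
G1 X3.5 Y4.1
G1 X14.1 Y0.0
G1 X23.8 Y5.8
G1 X25.4 Y16.9
; layer 3
G0 Z10.9
G0 X25.4 Y16.9
G1 X17.6 Y25.1
G1 X6.4 Y24.2
G1 X0.1 Y14.8
G1 X3.5 Y4.1
G1 X14.1 Y0.0
G1 X23.8 Y5.8
G1 X25.4 Y16.9
; layer 4
G0 Z14.5
G0 X25.4 Y16.9
G1 X17.6 Y25.1
G1 X6.4 Y24.2
G1 X0.1 Y14.8
G1 X3.5 Y4.1
G1 X14.1 Y0.0
G1 X23.8 Y5.8
G1 X25.4 Y16.9
; layer 5
G0 Z18.1
G0 X25.4 Y16.9
G1 X17.6 Y25.1
G1 X6.4 Y24.2
G1 X0.1 Y14.8
G1 X3.5 Y4.1
G1 X14.1 Y0.0
G1 X23.8 Y5.8
G1 X25.4 Y16.9
; layer 6
G0 Z21.8
G0 X25.4 Y16.9
G1 X17.6 Y25.1
G1 X6.4 Y24.2
G1 X0.1 Y14.8
G1 X3.5 Y4.1
G1 X14.1 Y0.0
G1 X23.8 Y5.8
G1 X25.4 Y16.9
; layer 7
G0 Z25.4
G0 X25.4 Y16.9
G1 X17.6 Y25.1
G1 X6.4 Y24.2
G1 X0.1 Y14.8
G1 X3.5 Y4.1
G1 X14.1 Y0.0
G1 X23.8 Y5.8
G1 X25.4 Y16.9
M2 ; end

The solid is a regular 7-sided prism (a cylinder approximated with 7 flat sides), circumscribed radius ≈ 13 mm, height ≈ 25.4 mm. Slicing at Δz = 3.6 mm — 7 equal slices spanning the solid's height, so layer i sits at z = i·h/7 — gives 7 non-empty perimeters. Each is a 7-segment closed polygon; G0 lifts to the layer z and rapids to the start vertex, then G1 traces the edges.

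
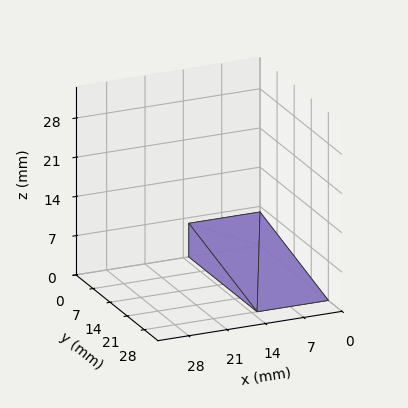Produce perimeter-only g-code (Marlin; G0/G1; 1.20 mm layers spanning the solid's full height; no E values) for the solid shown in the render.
Reading the render: the shape is a wedge (ramp): 13 × 28 mm base, rising to 6 mm along the y=0 edge and sloping linearly to z=0 at y=28 (dimensions read to the nearest mm from the axis ticks). For the g-code, the solid's height is divided into equal slices at the stated Δz and each level perimeter traced with G1 moves after a G0 lift.

; perimeter-only toolpath
G21 ; units = mm
G90 ; absolute positioning
G28 ; home
; layer 1
G0 Z1.20
G0 X0.00 Y0.00
G1 X13.00 Y0.00
G1 X13.00 Y22.40
G1 X0.00 Y22.40
G1 X0.00 Y0.00
; layer 2
G0 Z2.40
G0 X0.00 Y0.00
G1 X13.00 Y0.00
G1 X13.00 Y16.80
G1 X0.00 Y16.80
G1 X0.00 Y0.00
; layer 3
G0 Z3.60
G0 X0.00 Y0.00
G1 X13.00 Y0.00
G1 X13.00 Y11.20
G1 X0.00 Y11.20
G1 X0.00 Y0.00
; layer 4
G0 Z4.80
G0 X0.00 Y0.00
G1 X13.00 Y0.00
G1 X13.00 Y5.60
G1 X0.00 Y5.60
G1 X0.00 Y0.00
M2 ; end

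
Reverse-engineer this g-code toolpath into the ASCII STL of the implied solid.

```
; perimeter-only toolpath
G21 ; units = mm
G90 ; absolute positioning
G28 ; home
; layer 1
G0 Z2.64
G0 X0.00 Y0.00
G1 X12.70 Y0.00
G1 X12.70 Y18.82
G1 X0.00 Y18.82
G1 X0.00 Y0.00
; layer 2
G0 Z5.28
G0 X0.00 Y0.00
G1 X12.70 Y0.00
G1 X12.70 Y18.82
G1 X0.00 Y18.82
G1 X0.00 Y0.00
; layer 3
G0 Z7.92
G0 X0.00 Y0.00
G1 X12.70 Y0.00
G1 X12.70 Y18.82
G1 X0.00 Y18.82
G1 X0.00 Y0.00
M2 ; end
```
solid part
  facet normal 0.0000 0.0000 -1.0000
    outer loop
      vertex 12.70 18.82 0.00
      vertex 12.70 0.00 0.00
      vertex 0.00 0.00 0.00
    endloop
  endfacet
  facet normal 0.0000 0.0000 -1.0000
    outer loop
      vertex 0.00 18.82 0.00
      vertex 12.70 18.82 0.00
      vertex 0.00 0.00 0.00
    endloop
  endfacet
  facet normal 0.0000 0.0000 1.0000
    outer loop
      vertex 0.00 0.00 7.92
      vertex 12.70 0.00 7.92
      vertex 12.70 18.82 7.92
    endloop
  endfacet
  facet normal 0.0000 0.0000 1.0000
    outer loop
      vertex 0.00 0.00 7.92
      vertex 12.70 18.82 7.92
      vertex 0.00 18.82 7.92
    endloop
  endfacet
  facet normal 0.0000 -1.0000 0.0000
    outer loop
      vertex 0.00 0.00 0.00
      vertex 12.70 0.00 0.00
      vertex 12.70 0.00 7.92
    endloop
  endfacet
  facet normal 0.0000 -1.0000 0.0000
    outer loop
      vertex 0.00 0.00 0.00
      vertex 12.70 0.00 7.92
      vertex 0.00 0.00 7.92
    endloop
  endfacet
  facet normal 0.0000 1.0000 0.0000
    outer loop
      vertex 12.70 18.82 7.92
      vertex 12.70 18.82 0.00
      vertex 0.00 18.82 0.00
    endloop
  endfacet
  facet normal 0.0000 1.0000 0.0000
    outer loop
      vertex 0.00 18.82 7.92
      vertex 12.70 18.82 7.92
      vertex 0.00 18.82 0.00
    endloop
  endfacet
  facet normal -1.0000 0.0000 0.0000
    outer loop
      vertex 0.00 18.82 7.92
      vertex 0.00 18.82 0.00
      vertex 0.00 0.00 0.00
    endloop
  endfacet
  facet normal -1.0000 0.0000 0.0000
    outer loop
      vertex 0.00 0.00 7.92
      vertex 0.00 18.82 7.92
      vertex 0.00 0.00 0.00
    endloop
  endfacet
  facet normal 1.0000 0.0000 0.0000
    outer loop
      vertex 12.70 0.00 0.00
      vertex 12.70 18.82 0.00
      vertex 12.70 18.82 7.92
    endloop
  endfacet
  facet normal 1.0000 0.0000 0.0000
    outer loop
      vertex 12.70 0.00 0.00
      vertex 12.70 18.82 7.92
      vertex 12.70 0.00 7.92
    endloop
  endfacet
endsolid part

The G0 Z moves step by Δz≈2.64 mm. Every layer's G1 loop is the same polygon, so the solid is a straight extrusion of it from z=0 to z≈7.92. Closing with flat bottom and top caps and triangulating gives 12 facets — a rectangular box, roughly 12.7 × 18.8 mm footprint and 7.92 mm tall.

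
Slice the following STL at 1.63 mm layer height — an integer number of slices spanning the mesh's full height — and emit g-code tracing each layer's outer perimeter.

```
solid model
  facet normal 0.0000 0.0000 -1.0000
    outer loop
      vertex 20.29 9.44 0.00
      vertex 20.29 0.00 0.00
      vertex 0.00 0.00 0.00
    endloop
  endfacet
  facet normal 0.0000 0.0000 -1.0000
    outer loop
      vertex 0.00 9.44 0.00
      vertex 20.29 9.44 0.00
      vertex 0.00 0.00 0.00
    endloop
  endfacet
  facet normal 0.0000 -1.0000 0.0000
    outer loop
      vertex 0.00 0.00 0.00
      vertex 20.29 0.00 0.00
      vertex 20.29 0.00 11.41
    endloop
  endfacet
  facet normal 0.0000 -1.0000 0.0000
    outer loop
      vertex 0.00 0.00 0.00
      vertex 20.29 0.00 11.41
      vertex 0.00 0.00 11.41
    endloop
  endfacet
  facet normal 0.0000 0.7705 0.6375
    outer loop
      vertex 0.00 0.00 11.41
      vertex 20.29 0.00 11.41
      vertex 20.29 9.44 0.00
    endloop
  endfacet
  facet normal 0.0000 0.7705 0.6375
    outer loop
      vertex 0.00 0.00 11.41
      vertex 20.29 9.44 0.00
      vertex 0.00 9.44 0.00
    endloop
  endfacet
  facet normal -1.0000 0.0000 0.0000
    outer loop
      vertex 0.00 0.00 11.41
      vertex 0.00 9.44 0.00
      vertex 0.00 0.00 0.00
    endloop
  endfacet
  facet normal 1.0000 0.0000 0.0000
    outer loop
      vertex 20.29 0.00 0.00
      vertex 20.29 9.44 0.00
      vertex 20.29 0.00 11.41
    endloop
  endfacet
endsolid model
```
; perimeter-only toolpath
G21 ; units = mm
G90 ; absolute positioning
G28 ; home
; layer 1
G0 Z1.63
G0 X0.00 Y0.00
G1 X20.29 Y0.00
G1 X20.29 Y8.09
G1 X0.00 Y8.09
G1 X0.00 Y0.00
; layer 2
G0 Z3.26
G0 X0.00 Y0.00
G1 X20.29 Y0.00
G1 X20.29 Y6.74
G1 X0.00 Y6.74
G1 X0.00 Y0.00
; layer 3
G0 Z4.89
G0 X0.00 Y0.00
G1 X20.29 Y0.00
G1 X20.29 Y5.39
G1 X0.00 Y5.39
G1 X0.00 Y0.00
; layer 4
G0 Z6.52
G0 X0.00 Y0.00
G1 X20.29 Y0.00
G1 X20.29 Y4.05
G1 X0.00 Y4.05
G1 X0.00 Y0.00
; layer 5
G0 Z8.15
G0 X0.00 Y0.00
G1 X20.29 Y0.00
G1 X20.29 Y2.70
G1 X0.00 Y2.70
G1 X0.00 Y0.00
; layer 6
G0 Z9.78
G0 X0.00 Y0.00
G1 X20.29 Y0.00
G1 X20.29 Y1.35
G1 X0.00 Y1.35
G1 X0.00 Y0.00
M2 ; end

The solid is a wedge (ramp): 20.3 × 9.44 mm base, rising to 11.4 mm along the y=0 edge and sloping linearly to z=0 at y=9.44. Slicing at Δz = 1.63 mm — 7 equal slices spanning the solid's height, so layer i sits at z = i·h/7 — gives 6 non-empty perimeters. Each is a 4-segment closed polygon; G0 lifts to the layer z and rapids to the start vertex, then G1 traces the edges. The cross-section shrinks linearly with z (the slice at the apex is degenerate and omitted).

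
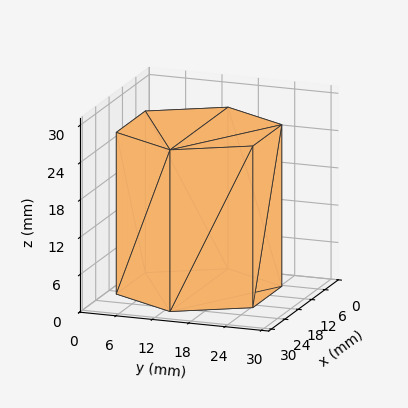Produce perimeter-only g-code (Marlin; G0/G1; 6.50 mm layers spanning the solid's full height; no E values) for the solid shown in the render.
Reading the render: the shape is a regular 6-sided prism (a cylinder approximated with 6 flat sides), circumscribed radius ≈ 13 mm, height ≈ 26 mm (dimensions read to the nearest mm from the axis ticks). For the g-code, the solid's height is divided into equal slices at the stated Δz and each level perimeter traced with G1 moves after a G0 lift.

; perimeter-only toolpath
G21 ; units = mm
G90 ; absolute positioning
G28 ; home
; layer 1
G0 Z6.50
G0 X26.00 Y13.00
G1 X19.50 Y24.26
G1 X6.50 Y24.26
G1 X0.00 Y13.00
G1 X6.50 Y1.74
G1 X19.50 Y1.74
G1 X26.00 Y13.00
; layer 2
G0 Z13.00
G0 X26.00 Y13.00
G1 X19.50 Y24.26
G1 X6.50 Y24.26
G1 X0.00 Y13.00
G1 X6.50 Y1.74
G1 X19.50 Y1.74
G1 X26.00 Y13.00
; layer 3
G0 Z19.50
G0 X26.00 Y13.00
G1 X19.50 Y24.26
G1 X6.50 Y24.26
G1 X0.00 Y13.00
G1 X6.50 Y1.74
G1 X19.50 Y1.74
G1 X26.00 Y13.00
; layer 4
G0 Z26.00
G0 X26.00 Y13.00
G1 X19.50 Y24.26
G1 X6.50 Y24.26
G1 X0.00 Y13.00
G1 X6.50 Y1.74
G1 X19.50 Y1.74
G1 X26.00 Y13.00
M2 ; end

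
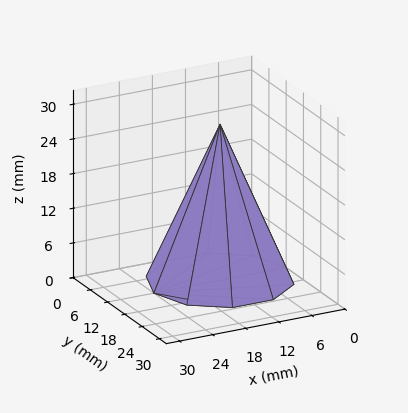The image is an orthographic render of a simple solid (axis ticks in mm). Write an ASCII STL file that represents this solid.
Reading the render: the shape is a regular 10-sided pyramid, base circumscribed radius ≈ 12 mm, apex at z ≈ 27 mm (dimensions read to the nearest mm from the axis ticks). For the STL, each face is triangulated and given an outward normal.

solid part
  facet normal 0.0000 0.0000 -1.0000
    outer loop
      vertex 15.71 23.41 0.00
      vertex 21.71 19.05 0.00
      vertex 24.00 12.00 0.00
    endloop
  endfacet
  facet normal 0.0000 0.0000 -1.0000
    outer loop
      vertex 8.29 23.41 0.00
      vertex 15.71 23.41 0.00
      vertex 24.00 12.00 0.00
    endloop
  endfacet
  facet normal 0.0000 0.0000 -1.0000
    outer loop
      vertex 2.29 19.05 0.00
      vertex 8.29 23.41 0.00
      vertex 24.00 12.00 0.00
    endloop
  endfacet
  facet normal 0.0000 0.0000 -1.0000
    outer loop
      vertex 0.00 12.00 0.00
      vertex 2.29 19.05 0.00
      vertex 24.00 12.00 0.00
    endloop
  endfacet
  facet normal 0.0000 0.0000 -1.0000
    outer loop
      vertex 2.29 4.95 0.00
      vertex 0.00 12.00 0.00
      vertex 24.00 12.00 0.00
    endloop
  endfacet
  facet normal 0.0000 0.0000 -1.0000
    outer loop
      vertex 8.29 0.59 0.00
      vertex 2.29 4.95 0.00
      vertex 24.00 12.00 0.00
    endloop
  endfacet
  facet normal 0.0000 0.0000 -1.0000
    outer loop
      vertex 15.71 0.59 0.00
      vertex 8.29 0.59 0.00
      vertex 24.00 12.00 0.00
    endloop
  endfacet
  facet normal 0.0000 0.0000 -1.0000
    outer loop
      vertex 21.71 4.95 0.00
      vertex 15.71 0.59 0.00
      vertex 24.00 12.00 0.00
    endloop
  endfacet
  facet normal 0.8760 0.2846 0.3893
    outer loop
      vertex 24.00 12.00 0.00
      vertex 21.71 19.05 0.00
      vertex 12.00 12.00 27.00
    endloop
  endfacet
  facet normal 0.5415 0.7452 0.3893
    outer loop
      vertex 21.71 19.05 0.00
      vertex 15.71 23.41 0.00
      vertex 12.00 12.00 27.00
    endloop
  endfacet
  facet normal 0.0000 0.9211 0.3893
    outer loop
      vertex 15.71 23.41 0.00
      vertex 8.29 23.41 0.00
      vertex 12.00 12.00 27.00
    endloop
  endfacet
  facet normal -0.5415 0.7452 0.3893
    outer loop
      vertex 8.29 23.41 0.00
      vertex 2.29 19.05 0.00
      vertex 12.00 12.00 27.00
    endloop
  endfacet
  facet normal -0.8760 0.2846 0.3893
    outer loop
      vertex 2.29 19.05 0.00
      vertex 0.00 12.00 0.00
      vertex 12.00 12.00 27.00
    endloop
  endfacet
  facet normal -0.8760 -0.2846 0.3893
    outer loop
      vertex 0.00 12.00 0.00
      vertex 2.29 4.95 0.00
      vertex 12.00 12.00 27.00
    endloop
  endfacet
  facet normal -0.5415 -0.7452 0.3893
    outer loop
      vertex 2.29 4.95 0.00
      vertex 8.29 0.59 0.00
      vertex 12.00 12.00 27.00
    endloop
  endfacet
  facet normal 0.0000 -0.9211 0.3893
    outer loop
      vertex 8.29 0.59 0.00
      vertex 15.71 0.59 0.00
      vertex 12.00 12.00 27.00
    endloop
  endfacet
  facet normal 0.5415 -0.7452 0.3893
    outer loop
      vertex 15.71 0.59 0.00
      vertex 21.71 4.95 0.00
      vertex 12.00 12.00 27.00
    endloop
  endfacet
  facet normal 0.8760 -0.2846 0.3893
    outer loop
      vertex 21.71 4.95 0.00
      vertex 24.00 12.00 0.00
      vertex 12.00 12.00 27.00
    endloop
  endfacet
endsolid part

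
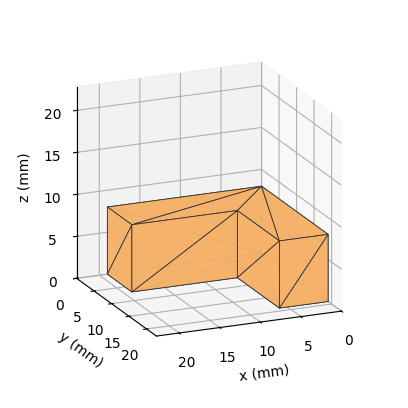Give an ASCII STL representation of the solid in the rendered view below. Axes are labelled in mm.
Reading the render: the shape is an L-shaped prism: outer 19 × 19 mm, arm thicknesses ≈ 7 mm (horizontal) and 6 mm (vertical), extruded 8 mm in z (dimensions read to the nearest mm from the axis ticks). For the STL, each face is triangulated and given an outward normal.

solid part
  facet normal 0.0000 0.0000 -1.0000
    outer loop
      vertex 19.00 7.00 0.00
      vertex 19.00 0.00 0.00
      vertex 0.00 0.00 0.00
    endloop
  endfacet
  facet normal 0.0000 0.0000 -1.0000
    outer loop
      vertex 6.00 7.00 0.00
      vertex 19.00 7.00 0.00
      vertex 0.00 0.00 0.00
    endloop
  endfacet
  facet normal 0.0000 0.0000 -1.0000
    outer loop
      vertex 6.00 19.00 0.00
      vertex 6.00 7.00 0.00
      vertex 0.00 0.00 0.00
    endloop
  endfacet
  facet normal 0.0000 0.0000 -1.0000
    outer loop
      vertex 0.00 19.00 0.00
      vertex 6.00 19.00 0.00
      vertex 0.00 0.00 0.00
    endloop
  endfacet
  facet normal 0.0000 0.0000 1.0000
    outer loop
      vertex 0.00 0.00 8.00
      vertex 19.00 0.00 8.00
      vertex 19.00 7.00 8.00
    endloop
  endfacet
  facet normal 0.0000 0.0000 1.0000
    outer loop
      vertex 0.00 0.00 8.00
      vertex 19.00 7.00 8.00
      vertex 6.00 7.00 8.00
    endloop
  endfacet
  facet normal 0.0000 0.0000 1.0000
    outer loop
      vertex 0.00 0.00 8.00
      vertex 6.00 7.00 8.00
      vertex 6.00 19.00 8.00
    endloop
  endfacet
  facet normal 0.0000 0.0000 1.0000
    outer loop
      vertex 0.00 0.00 8.00
      vertex 6.00 19.00 8.00
      vertex 0.00 19.00 8.00
    endloop
  endfacet
  facet normal 0.0000 -1.0000 0.0000
    outer loop
      vertex 0.00 0.00 0.00
      vertex 19.00 0.00 0.00
      vertex 19.00 0.00 8.00
    endloop
  endfacet
  facet normal 0.0000 -1.0000 0.0000
    outer loop
      vertex 0.00 0.00 0.00
      vertex 19.00 0.00 8.00
      vertex 0.00 0.00 8.00
    endloop
  endfacet
  facet normal 1.0000 0.0000 0.0000
    outer loop
      vertex 19.00 0.00 0.00
      vertex 19.00 7.00 0.00
      vertex 19.00 7.00 8.00
    endloop
  endfacet
  facet normal 1.0000 0.0000 0.0000
    outer loop
      vertex 19.00 0.00 0.00
      vertex 19.00 7.00 8.00
      vertex 19.00 0.00 8.00
    endloop
  endfacet
  facet normal 0.0000 1.0000 0.0000
    outer loop
      vertex 19.00 7.00 0.00
      vertex 6.00 7.00 0.00
      vertex 6.00 7.00 8.00
    endloop
  endfacet
  facet normal 0.0000 1.0000 0.0000
    outer loop
      vertex 19.00 7.00 0.00
      vertex 6.00 7.00 8.00
      vertex 19.00 7.00 8.00
    endloop
  endfacet
  facet normal 1.0000 0.0000 0.0000
    outer loop
      vertex 6.00 7.00 0.00
      vertex 6.00 19.00 0.00
      vertex 6.00 19.00 8.00
    endloop
  endfacet
  facet normal 1.0000 0.0000 0.0000
    outer loop
      vertex 6.00 7.00 0.00
      vertex 6.00 19.00 8.00
      vertex 6.00 7.00 8.00
    endloop
  endfacet
  facet normal 0.0000 1.0000 0.0000
    outer loop
      vertex 6.00 19.00 0.00
      vertex 0.00 19.00 0.00
      vertex 0.00 19.00 8.00
    endloop
  endfacet
  facet normal 0.0000 1.0000 0.0000
    outer loop
      vertex 6.00 19.00 0.00
      vertex 0.00 19.00 8.00
      vertex 6.00 19.00 8.00
    endloop
  endfacet
  facet normal -1.0000 0.0000 0.0000
    outer loop
      vertex 0.00 19.00 0.00
      vertex 0.00 0.00 0.00
      vertex 0.00 0.00 8.00
    endloop
  endfacet
  facet normal -1.0000 0.0000 0.0000
    outer loop
      vertex 0.00 19.00 0.00
      vertex 0.00 0.00 8.00
      vertex 0.00 19.00 8.00
    endloop
  endfacet
endsolid part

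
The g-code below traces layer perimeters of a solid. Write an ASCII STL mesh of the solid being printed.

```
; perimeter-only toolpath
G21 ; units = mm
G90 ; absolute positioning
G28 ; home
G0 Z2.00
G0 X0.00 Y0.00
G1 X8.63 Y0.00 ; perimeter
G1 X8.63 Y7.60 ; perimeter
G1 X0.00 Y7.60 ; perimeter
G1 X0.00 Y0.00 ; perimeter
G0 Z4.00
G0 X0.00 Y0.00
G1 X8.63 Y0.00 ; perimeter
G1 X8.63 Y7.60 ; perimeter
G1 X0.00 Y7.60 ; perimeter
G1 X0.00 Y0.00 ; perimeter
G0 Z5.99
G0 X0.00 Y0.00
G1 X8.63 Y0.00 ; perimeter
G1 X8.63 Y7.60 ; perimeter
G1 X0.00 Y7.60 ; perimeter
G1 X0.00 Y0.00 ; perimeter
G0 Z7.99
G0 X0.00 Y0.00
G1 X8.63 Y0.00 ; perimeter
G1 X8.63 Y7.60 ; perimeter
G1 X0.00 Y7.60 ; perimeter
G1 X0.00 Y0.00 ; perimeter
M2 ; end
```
solid part
  facet normal 0.0000 0.0000 -1.0000
    outer loop
      vertex 8.63 7.60 0.00
      vertex 8.63 0.00 0.00
      vertex 0.00 0.00 0.00
    endloop
  endfacet
  facet normal 0.0000 0.0000 -1.0000
    outer loop
      vertex 0.00 7.60 0.00
      vertex 8.63 7.60 0.00
      vertex 0.00 0.00 0.00
    endloop
  endfacet
  facet normal 0.0000 0.0000 1.0000
    outer loop
      vertex 0.00 0.00 7.99
      vertex 8.63 0.00 7.99
      vertex 8.63 7.60 7.99
    endloop
  endfacet
  facet normal 0.0000 0.0000 1.0000
    outer loop
      vertex 0.00 0.00 7.99
      vertex 8.63 7.60 7.99
      vertex 0.00 7.60 7.99
    endloop
  endfacet
  facet normal 0.0000 -1.0000 0.0000
    outer loop
      vertex 0.00 0.00 0.00
      vertex 8.63 0.00 0.00
      vertex 8.63 0.00 7.99
    endloop
  endfacet
  facet normal 0.0000 -1.0000 0.0000
    outer loop
      vertex 0.00 0.00 0.00
      vertex 8.63 0.00 7.99
      vertex 0.00 0.00 7.99
    endloop
  endfacet
  facet normal 0.0000 1.0000 0.0000
    outer loop
      vertex 8.63 7.60 7.99
      vertex 8.63 7.60 0.00
      vertex 0.00 7.60 0.00
    endloop
  endfacet
  facet normal 0.0000 1.0000 0.0000
    outer loop
      vertex 0.00 7.60 7.99
      vertex 8.63 7.60 7.99
      vertex 0.00 7.60 0.00
    endloop
  endfacet
  facet normal -1.0000 0.0000 0.0000
    outer loop
      vertex 0.00 7.60 7.99
      vertex 0.00 7.60 0.00
      vertex 0.00 0.00 0.00
    endloop
  endfacet
  facet normal -1.0000 0.0000 0.0000
    outer loop
      vertex 0.00 0.00 7.99
      vertex 0.00 7.60 7.99
      vertex 0.00 0.00 0.00
    endloop
  endfacet
  facet normal 1.0000 0.0000 0.0000
    outer loop
      vertex 8.63 0.00 0.00
      vertex 8.63 7.60 0.00
      vertex 8.63 7.60 7.99
    endloop
  endfacet
  facet normal 1.0000 0.0000 0.0000
    outer loop
      vertex 8.63 0.00 0.00
      vertex 8.63 7.60 7.99
      vertex 8.63 0.00 7.99
    endloop
  endfacet
endsolid part

The G0 Z moves step by Δz≈2.00 mm. Every layer's G1 loop is the same polygon, so the solid is a straight extrusion of it from z=0 to z≈7.99. Closing with flat bottom and top caps and triangulating gives 12 facets — a rectangular box, roughly 8.63 × 7.6 mm footprint and 7.99 mm tall.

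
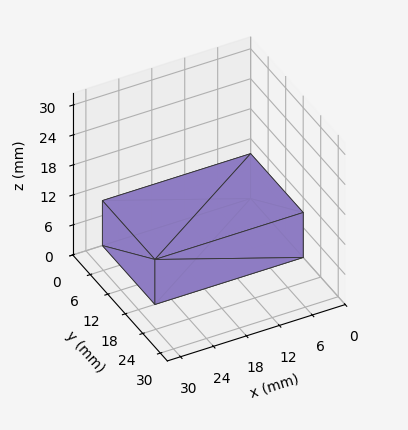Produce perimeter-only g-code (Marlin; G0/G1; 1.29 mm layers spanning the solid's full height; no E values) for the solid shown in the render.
Reading the render: the shape is a rectangular box, roughly 27 × 18 mm footprint and 9 mm tall (dimensions read to the nearest mm from the axis ticks). For the g-code, the solid's height is divided into equal slices at the stated Δz and each level perimeter traced with G1 moves after a G0 lift.

; perimeter-only toolpath
G21 ; units = mm
G90 ; absolute positioning
G28 ; home
; layer 1
G0 Z1.29
G0 X0.00 Y0.00
G1 X27.00 Y0.00
G1 X27.00 Y18.00
G1 X0.00 Y18.00
G1 X0.00 Y0.00
; layer 2
G0 Z2.57
G0 X0.00 Y0.00
G1 X27.00 Y0.00
G1 X27.00 Y18.00
G1 X0.00 Y18.00
G1 X0.00 Y0.00
; layer 3
G0 Z3.86
G0 X0.00 Y0.00
G1 X27.00 Y0.00
G1 X27.00 Y18.00
G1 X0.00 Y18.00
G1 X0.00 Y0.00
; layer 4
G0 Z5.14
G0 X0.00 Y0.00
G1 X27.00 Y0.00
G1 X27.00 Y18.00
G1 X0.00 Y18.00
G1 X0.00 Y0.00
; layer 5
G0 Z6.43
G0 X0.00 Y0.00
G1 X27.00 Y0.00
G1 X27.00 Y18.00
G1 X0.00 Y18.00
G1 X0.00 Y0.00
; layer 6
G0 Z7.71
G0 X0.00 Y0.00
G1 X27.00 Y0.00
G1 X27.00 Y18.00
G1 X0.00 Y18.00
G1 X0.00 Y0.00
; layer 7
G0 Z9.00
G0 X0.00 Y0.00
G1 X27.00 Y0.00
G1 X27.00 Y18.00
G1 X0.00 Y18.00
G1 X0.00 Y0.00
M2 ; end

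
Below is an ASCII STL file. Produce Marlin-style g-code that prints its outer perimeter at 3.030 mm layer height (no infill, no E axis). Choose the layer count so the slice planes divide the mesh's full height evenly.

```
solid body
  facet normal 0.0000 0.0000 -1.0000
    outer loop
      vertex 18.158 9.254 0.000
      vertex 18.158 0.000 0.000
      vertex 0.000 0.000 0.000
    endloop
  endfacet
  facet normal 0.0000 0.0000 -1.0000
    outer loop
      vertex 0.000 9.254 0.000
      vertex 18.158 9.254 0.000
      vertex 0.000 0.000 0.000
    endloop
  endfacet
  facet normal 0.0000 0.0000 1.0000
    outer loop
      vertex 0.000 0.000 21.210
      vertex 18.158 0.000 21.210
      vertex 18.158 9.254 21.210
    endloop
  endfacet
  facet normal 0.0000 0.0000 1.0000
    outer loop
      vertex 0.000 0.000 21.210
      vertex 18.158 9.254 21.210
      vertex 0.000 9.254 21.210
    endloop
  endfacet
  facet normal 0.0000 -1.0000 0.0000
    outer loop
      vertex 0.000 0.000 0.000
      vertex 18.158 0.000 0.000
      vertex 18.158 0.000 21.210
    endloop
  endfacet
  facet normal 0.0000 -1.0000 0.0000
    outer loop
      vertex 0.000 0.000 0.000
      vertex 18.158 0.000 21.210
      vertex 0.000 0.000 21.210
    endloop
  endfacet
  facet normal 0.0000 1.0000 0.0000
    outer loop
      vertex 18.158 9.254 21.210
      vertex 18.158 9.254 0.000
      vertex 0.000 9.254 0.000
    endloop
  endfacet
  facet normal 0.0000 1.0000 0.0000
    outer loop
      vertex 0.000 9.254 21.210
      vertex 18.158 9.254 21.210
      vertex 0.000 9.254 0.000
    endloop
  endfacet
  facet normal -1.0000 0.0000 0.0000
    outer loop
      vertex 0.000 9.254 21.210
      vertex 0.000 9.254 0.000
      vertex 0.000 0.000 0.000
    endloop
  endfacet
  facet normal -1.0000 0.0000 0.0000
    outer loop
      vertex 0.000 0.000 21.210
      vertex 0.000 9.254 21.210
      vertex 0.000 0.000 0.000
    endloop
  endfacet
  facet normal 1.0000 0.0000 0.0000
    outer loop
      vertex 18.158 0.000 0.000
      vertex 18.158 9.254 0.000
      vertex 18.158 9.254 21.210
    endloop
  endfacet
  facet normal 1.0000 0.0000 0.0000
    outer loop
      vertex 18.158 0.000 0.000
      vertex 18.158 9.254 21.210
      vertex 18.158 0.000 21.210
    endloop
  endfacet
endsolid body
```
; perimeter-only toolpath
G21 ; units = mm
G90 ; absolute positioning
G28 ; home
; layer 1
G0 Z3.030
G0 X0.000 Y0.000
G1 X18.158 Y0.000
G1 X18.158 Y9.254
G1 X0.000 Y9.254
G1 X0.000 Y0.000
; layer 2
G0 Z6.060
G0 X0.000 Y0.000
G1 X18.158 Y0.000
G1 X18.158 Y9.254
G1 X0.000 Y9.254
G1 X0.000 Y0.000
; layer 3
G0 Z9.090
G0 X0.000 Y0.000
G1 X18.158 Y0.000
G1 X18.158 Y9.254
G1 X0.000 Y9.254
G1 X0.000 Y0.000
; layer 4
G0 Z12.120
G0 X0.000 Y0.000
G1 X18.158 Y0.000
G1 X18.158 Y9.254
G1 X0.000 Y9.254
G1 X0.000 Y0.000
; layer 5
G0 Z15.150
G0 X0.000 Y0.000
G1 X18.158 Y0.000
G1 X18.158 Y9.254
G1 X0.000 Y9.254
G1 X0.000 Y0.000
; layer 6
G0 Z18.180
G0 X0.000 Y0.000
G1 X18.158 Y0.000
G1 X18.158 Y9.254
G1 X0.000 Y9.254
G1 X0.000 Y0.000
; layer 7
G0 Z21.210
G0 X0.000 Y0.000
G1 X18.158 Y0.000
G1 X18.158 Y9.254
G1 X0.000 Y9.254
G1 X0.000 Y0.000
M2 ; end

The solid is a rectangular box, roughly 18.2 × 9.25 mm footprint and 21.2 mm tall. Slicing at Δz = 3.030 mm — 7 equal slices spanning the solid's height, so layer i sits at z = i·h/7 — gives 7 non-empty perimeters. Each is a 4-segment closed polygon; G0 lifts to the layer z and rapids to the start vertex, then G1 traces the edges.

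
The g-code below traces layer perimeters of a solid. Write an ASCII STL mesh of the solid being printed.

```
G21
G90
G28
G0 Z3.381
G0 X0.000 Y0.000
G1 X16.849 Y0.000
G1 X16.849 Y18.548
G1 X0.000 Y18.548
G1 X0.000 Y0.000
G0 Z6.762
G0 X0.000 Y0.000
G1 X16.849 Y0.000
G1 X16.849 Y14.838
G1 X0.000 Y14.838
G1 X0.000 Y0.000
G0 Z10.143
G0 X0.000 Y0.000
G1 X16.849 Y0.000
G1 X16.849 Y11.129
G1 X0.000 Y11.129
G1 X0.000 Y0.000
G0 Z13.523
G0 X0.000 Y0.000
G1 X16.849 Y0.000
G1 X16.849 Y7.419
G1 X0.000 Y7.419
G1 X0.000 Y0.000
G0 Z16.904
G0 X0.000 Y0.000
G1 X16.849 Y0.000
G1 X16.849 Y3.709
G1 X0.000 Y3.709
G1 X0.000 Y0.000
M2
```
solid part
  facet normal 0.0000 0.0000 -1.0000
    outer loop
      vertex 16.849 22.257 0.000
      vertex 16.849 0.000 0.000
      vertex 0.000 0.000 0.000
    endloop
  endfacet
  facet normal 0.0000 0.0000 -1.0000
    outer loop
      vertex 0.000 22.257 0.000
      vertex 16.849 22.257 0.000
      vertex 0.000 0.000 0.000
    endloop
  endfacet
  facet normal 0.0000 -1.0000 0.0000
    outer loop
      vertex 0.000 0.000 0.000
      vertex 16.849 0.000 0.000
      vertex 16.849 0.000 20.285
    endloop
  endfacet
  facet normal 0.0000 -1.0000 0.0000
    outer loop
      vertex 0.000 0.000 0.000
      vertex 16.849 0.000 20.285
      vertex 0.000 0.000 20.285
    endloop
  endfacet
  facet normal 0.0000 0.6736 0.7391
    outer loop
      vertex 0.000 0.000 20.285
      vertex 16.849 0.000 20.285
      vertex 16.849 22.257 0.000
    endloop
  endfacet
  facet normal 0.0000 0.6736 0.7391
    outer loop
      vertex 0.000 0.000 20.285
      vertex 16.849 22.257 0.000
      vertex 0.000 22.257 0.000
    endloop
  endfacet
  facet normal -1.0000 0.0000 0.0000
    outer loop
      vertex 0.000 0.000 20.285
      vertex 0.000 22.257 0.000
      vertex 0.000 0.000 0.000
    endloop
  endfacet
  facet normal 1.0000 0.0000 0.0000
    outer loop
      vertex 16.849 0.000 0.000
      vertex 16.849 22.257 0.000
      vertex 16.849 0.000 20.285
    endloop
  endfacet
endsolid part

The G0 Z moves step by Δz≈3.381 mm. The G1 loops shrink linearly with z, so the solid tapers from its base footprint up to z≈20.3. Closing with a flat bottom cap and the tapered top and triangulating gives 8 facets — a wedge (ramp): 16.8 × 22.3 mm base, rising to 20.3 mm along the y=0 edge and sloping linearly to z=0 at y=22.3.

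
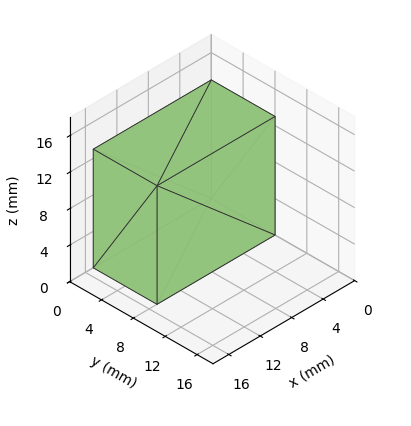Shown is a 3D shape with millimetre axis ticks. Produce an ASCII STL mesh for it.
Reading the render: the shape is a rectangular box, roughly 15 × 8 mm footprint and 13 mm tall (dimensions read to the nearest mm from the axis ticks). For the STL, each face is triangulated and given an outward normal.

solid part
  facet normal 0.0000 0.0000 -1.0000
    outer loop
      vertex 15.000 8.000 0.000
      vertex 15.000 0.000 0.000
      vertex 0.000 0.000 0.000
    endloop
  endfacet
  facet normal 0.0000 0.0000 -1.0000
    outer loop
      vertex 0.000 8.000 0.000
      vertex 15.000 8.000 0.000
      vertex 0.000 0.000 0.000
    endloop
  endfacet
  facet normal 0.0000 0.0000 1.0000
    outer loop
      vertex 0.000 0.000 13.000
      vertex 15.000 0.000 13.000
      vertex 15.000 8.000 13.000
    endloop
  endfacet
  facet normal 0.0000 0.0000 1.0000
    outer loop
      vertex 0.000 0.000 13.000
      vertex 15.000 8.000 13.000
      vertex 0.000 8.000 13.000
    endloop
  endfacet
  facet normal 0.0000 -1.0000 0.0000
    outer loop
      vertex 0.000 0.000 0.000
      vertex 15.000 0.000 0.000
      vertex 15.000 0.000 13.000
    endloop
  endfacet
  facet normal 0.0000 -1.0000 0.0000
    outer loop
      vertex 0.000 0.000 0.000
      vertex 15.000 0.000 13.000
      vertex 0.000 0.000 13.000
    endloop
  endfacet
  facet normal 0.0000 1.0000 0.0000
    outer loop
      vertex 15.000 8.000 13.000
      vertex 15.000 8.000 0.000
      vertex 0.000 8.000 0.000
    endloop
  endfacet
  facet normal 0.0000 1.0000 0.0000
    outer loop
      vertex 0.000 8.000 13.000
      vertex 15.000 8.000 13.000
      vertex 0.000 8.000 0.000
    endloop
  endfacet
  facet normal -1.0000 0.0000 0.0000
    outer loop
      vertex 0.000 8.000 13.000
      vertex 0.000 8.000 0.000
      vertex 0.000 0.000 0.000
    endloop
  endfacet
  facet normal -1.0000 0.0000 0.0000
    outer loop
      vertex 0.000 0.000 13.000
      vertex 0.000 8.000 13.000
      vertex 0.000 0.000 0.000
    endloop
  endfacet
  facet normal 1.0000 0.0000 0.0000
    outer loop
      vertex 15.000 0.000 0.000
      vertex 15.000 8.000 0.000
      vertex 15.000 8.000 13.000
    endloop
  endfacet
  facet normal 1.0000 0.0000 0.0000
    outer loop
      vertex 15.000 0.000 0.000
      vertex 15.000 8.000 13.000
      vertex 15.000 0.000 13.000
    endloop
  endfacet
endsolid part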